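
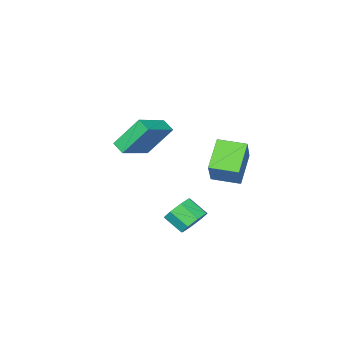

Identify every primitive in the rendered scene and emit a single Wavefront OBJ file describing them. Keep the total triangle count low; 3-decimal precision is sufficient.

v -4.304 2.022 -0.708
v -3.442 2.881 0.699
v -3.167 2.79 -1.873
v -2.306 3.65 -0.466
v -3.414 0.91 -0.574
v -2.553 1.77 0.833
v -2.278 1.679 -1.739
v -1.416 2.538 -0.332
v -0.047 3.276 -3.13
v 0.343 2.913 -3.778
v 0.658 2.04 -3.099
v 0.267 2.404 -2.45
v 0.729 3.308 -3.449
v 1.044 2.435 -2.77
v 0.66 3.685 -2.933
v 0.974 2.812 -2.253
v 0.177 3.822 -2.532
v 0.491 2.949 -1.852
v -0.438 3.64 -2.481
v -0.123 2.767 -1.802
v -0.824 3.245 -2.81
v -0.509 2.372 -2.131
v -0.754 2.868 -3.327
v -0.44 1.995 -2.647
v -0.271 2.731 -3.728
v 0.043 1.858 -3.048
v -2.372 -4.008 -1.75
v -3.278 -3.162 -0.092
v -2.387 -3.299 -2.12
v -3.293 -2.453 -0.462
v -0.547 -3.567 -0.978
v -1.453 -2.721 0.68
v -0.562 -2.858 -1.348
v -1.468 -2.012 0.31
f 2 4 1
f 5 2 1
f 1 4 3
f 3 5 1
f 2 8 4
f 6 2 5
f 6 8 2
f 4 8 3
f 7 5 3
f 3 8 7
f 7 6 5
f 8 6 7
f 10 9 13
f 10 13 11
f 11 13 14
f 11 14 12
f 13 9 15
f 13 15 14
f 14 15 16
f 14 16 12
f 15 9 17
f 15 17 16
f 16 17 18
f 16 18 12
f 17 9 19
f 17 19 18
f 18 19 20
f 18 20 12
f 19 9 21
f 19 21 20
f 20 21 22
f 20 22 12
f 21 9 23
f 21 23 22
f 22 23 24
f 22 24 12
f 23 9 25
f 23 25 24
f 24 25 26
f 24 26 12
f 25 9 10
f 25 10 26
f 26 10 11
f 26 11 12
f 28 30 27
f 31 28 27
f 27 30 29
f 29 31 27
f 28 34 30
f 32 28 31
f 32 34 28
f 30 34 29
f 33 31 29
f 29 34 33
f 33 32 31
f 34 32 33



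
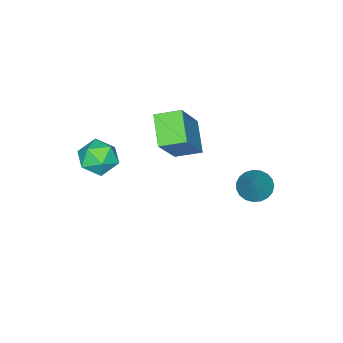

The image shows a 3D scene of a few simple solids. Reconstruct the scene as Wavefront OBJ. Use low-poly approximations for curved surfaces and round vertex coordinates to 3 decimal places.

v 0.761 -3.223 0.681
v 1.206 -2.707 0.549
v 1.614 -3.953 0.711
v 2.059 -3.437 0.579
v 1.732 -3.465 1.19
v 1.205 -3.014 1.172
v 1.615 -3.646 0.088
v 1.088 -3.195 0.07
v 1.734 -2.969 0.182
v 1.807 -2.857 0.863
v 1.013 -3.803 0.397
v 1.086 -3.691 1.078
v -2.492 -0.347 -2.086
v -2.001 -0.347 -2.414
v -1.708 0.067 -0.914
v -2.081 -0.117 -2.442
v -2.232 0.073 -2.408
v -2.428 0.191 -2.319
v -2.635 0.216 -2.19
v -2.817 0.144 -2.042
v -2.943 -0.014 -1.903
v -2.991 -0.229 -1.795
v -2.953 -0.464 -1.737
v -2.835 -0.679 -1.74
v -2.658 -0.837 -1.803
v -2.452 -0.91 -1.914
v -2.253 -0.886 -2.056
v -2.095 -0.768 -2.203
v -2.006 -0.578 -2.329
v -1.732 -1.805 -0.653
v -2.421 -2.511 -0.005
v -0.548 -1.527 0.91
v -1.237 -2.232 1.558
v -1.243 -2.508 -0.898
v -1.932 -3.213 -0.25
v -0.059 -2.229 0.665
v -0.748 -2.935 1.313
f 1 12 6
f 1 6 2
f 1 2 8
f 1 8 11
f 1 11 12
f 2 6 10
f 6 12 5
f 12 11 3
f 11 8 7
f 8 2 9
f 4 10 5
f 4 5 3
f 4 3 7
f 4 7 9
f 4 9 10
f 5 10 6
f 3 5 12
f 7 3 11
f 9 7 8
f 10 9 2
f 14 13 16
f 14 16 15
f 16 13 17
f 16 17 15
f 17 13 18
f 17 18 15
f 18 13 19
f 18 19 15
f 19 13 20
f 19 20 15
f 20 13 21
f 20 21 15
f 21 13 22
f 21 22 15
f 22 13 23
f 22 23 15
f 23 13 24
f 23 24 15
f 24 13 25
f 24 25 15
f 25 13 26
f 25 26 15
f 26 13 27
f 26 27 15
f 27 13 28
f 27 28 15
f 28 13 29
f 28 29 15
f 29 13 14
f 29 14 15
f 31 33 30
f 34 31 30
f 30 33 32
f 32 34 30
f 31 37 33
f 35 31 34
f 35 37 31
f 33 37 32
f 36 34 32
f 32 37 36
f 36 35 34
f 37 35 36



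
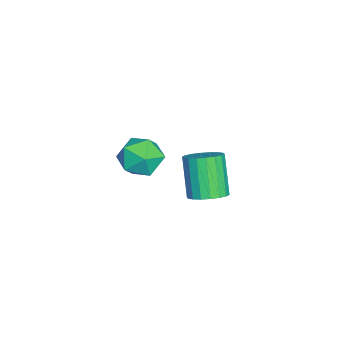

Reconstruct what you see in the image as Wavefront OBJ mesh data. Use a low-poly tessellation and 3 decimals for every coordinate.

v 0.033 1.022 -2.09
v 0.586 1.564 -1.651
v -0.461 1.22 0.09
v -1.013 0.678 -0.35
v 0.3 1.81 -1.774
v -0.746 1.466 -0.033
v -0.038 1.899 -1.96
v -1.084 1.556 -0.219
v -0.362 1.815 -2.171
v -1.408 1.472 -0.431
v -0.608 1.574 -2.367
v -1.654 1.23 -0.626
v -0.727 1.223 -2.507
v -1.773 0.88 -0.767
v -0.695 0.833 -2.566
v -1.742 0.489 -0.825
v -0.519 0.48 -2.53
v -1.566 0.136 -0.789
v -0.234 0.234 -2.407
v -1.28 -0.11 -0.666
v 0.104 0.144 -2.221
v -0.942 -0.199 -0.48
v 0.428 0.228 -2.009
v -0.618 -0.115 -0.269
v 0.674 0.47 -1.814
v -0.372 0.126 -0.073
v 0.793 0.82 -1.673
v -0.253 0.477 0.067
v 0.762 1.211 -1.615
v -0.285 0.867 0.126
v 3.697 -0.227 3.426
v 4.329 -0.721 2.763
v 2.911 -1.679 3.757
v 3.543 -2.173 3.094
v 3.918 -1.799 3.99
v 4.404 -0.901 3.785
v 2.836 -1.499 2.735
v 3.322 -0.601 2.53
v 3.797 -1.507 2.335
v 4.466 -1.692 3.111
v 2.774 -0.708 3.409
v 3.443 -0.893 4.185
f 2 1 5
f 2 5 3
f 3 5 6
f 3 6 4
f 5 1 7
f 5 7 6
f 6 7 8
f 6 8 4
f 7 1 9
f 7 9 8
f 8 9 10
f 8 10 4
f 9 1 11
f 9 11 10
f 10 11 12
f 10 12 4
f 11 1 13
f 11 13 12
f 12 13 14
f 12 14 4
f 13 1 15
f 13 15 14
f 14 15 16
f 14 16 4
f 15 1 17
f 15 17 16
f 16 17 18
f 16 18 4
f 17 1 19
f 17 19 18
f 18 19 20
f 18 20 4
f 19 1 21
f 19 21 20
f 20 21 22
f 20 22 4
f 21 1 23
f 21 23 22
f 22 23 24
f 22 24 4
f 23 1 25
f 23 25 24
f 24 25 26
f 24 26 4
f 25 1 27
f 25 27 26
f 26 27 28
f 26 28 4
f 27 1 29
f 27 29 28
f 28 29 30
f 28 30 4
f 29 1 2
f 29 2 30
f 30 2 3
f 30 3 4
f 31 42 36
f 31 36 32
f 31 32 38
f 31 38 41
f 31 41 42
f 32 36 40
f 36 42 35
f 42 41 33
f 41 38 37
f 38 32 39
f 34 40 35
f 34 35 33
f 34 33 37
f 34 37 39
f 34 39 40
f 35 40 36
f 33 35 42
f 37 33 41
f 39 37 38
f 40 39 32



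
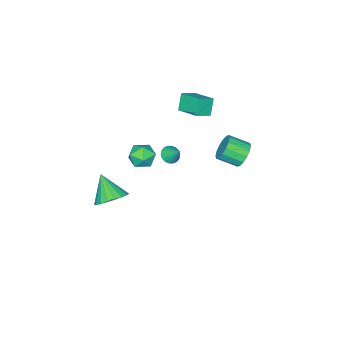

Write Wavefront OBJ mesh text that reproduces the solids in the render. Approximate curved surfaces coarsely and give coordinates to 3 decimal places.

v -0.141 0.003 1.794
v 0.574 0.423 1.746
v 0.446 -0.903 2.594
v 1.161 -0.483 2.546
v 0.515 -0.159 2.956
v 0.153 0.402 2.461
v 0.867 -0.882 1.879
v 0.505 -0.321 1.384
v 1.197 -0.124 1.798
v 0.98 0.323 2.464
v 0.04 -0.803 1.876
v -0.177 -0.356 2.542
v 3.014 -0.062 0.4
v 3.707 0.322 0.943
v 2.686 -1.138 1.58
v 3.388 0.537 1.05
v 3.005 0.648 1.045
v 2.624 0.637 0.929
v 2.309 0.505 0.721
v 2.117 0.275 0.457
v 2.08 -0.014 0.184
v 2.205 -0.311 -0.052
v 2.469 -0.565 -0.21
v 2.828 -0.732 -0.262
v 3.219 -0.783 -0.2
v 3.574 -0.71 -0.034
v 3.833 -0.524 0.207
v 3.95 -0.259 0.481
v 3.906 0.04 0.742
v -4.75 -1.229 3.317
v -3.882 -1.447 3.739
v -4.617 0.193 3.777
v -3.748 -0.026 4.199
v -4.232 -0.974 2.381
v -3.363 -1.193 2.803
v -4.098 0.447 2.841
v -3.23 0.229 3.263
v -2.754 -1.216 -0.671
v -2.341 -0.947 -0.976
v -2.646 -0.424 0.171
v -2.557 -0.831 -1.058
v -2.812 -0.791 -1.062
v -3.055 -0.836 -0.989
v -3.239 -0.955 -0.853
v -3.327 -1.126 -0.681
v -3.302 -1.315 -0.507
v -3.168 -1.484 -0.365
v -2.952 -1.6 -0.284
v -2.697 -1.64 -0.279
v -2.453 -1.595 -0.352
v -2.269 -1.476 -0.488
v -2.181 -1.305 -0.661
v -2.207 -1.116 -0.835
v -2.945 3.731 2.336
v -2.378 3.797 1.79
v -1.747 2.894 2.339
v -2.315 2.829 2.884
v -2.268 4.054 2.089
v -1.637 3.152 2.637
v -2.34 4.225 2.453
v -1.709 3.323 3.001
v -2.575 4.264 2.786
v -1.944 3.362 3.334
v -2.908 4.16 2.998
v -2.277 3.257 3.547
v -3.252 3.941 3.033
v -2.621 3.038 3.582
v -3.513 3.666 2.881
v -2.882 2.763 3.43
v -3.623 3.408 2.583
v -2.992 2.506 3.131
v -3.551 3.237 2.219
v -2.92 2.335 2.767
v -3.316 3.198 1.886
v -2.685 2.296 2.434
v -2.983 3.303 1.673
v -2.352 2.4 2.222
v -2.639 3.522 1.638
v -2.008 2.619 2.187
f 1 12 6
f 1 6 2
f 1 2 8
f 1 8 11
f 1 11 12
f 2 6 10
f 6 12 5
f 12 11 3
f 11 8 7
f 8 2 9
f 4 10 5
f 4 5 3
f 4 3 7
f 4 7 9
f 4 9 10
f 5 10 6
f 3 5 12
f 7 3 11
f 9 7 8
f 10 9 2
f 14 13 16
f 14 16 15
f 16 13 17
f 16 17 15
f 17 13 18
f 17 18 15
f 18 13 19
f 18 19 15
f 19 13 20
f 19 20 15
f 20 13 21
f 20 21 15
f 21 13 22
f 21 22 15
f 22 13 23
f 22 23 15
f 23 13 24
f 23 24 15
f 24 13 25
f 24 25 15
f 25 13 26
f 25 26 15
f 26 13 27
f 26 27 15
f 27 13 28
f 27 28 15
f 28 13 29
f 28 29 15
f 29 13 14
f 29 14 15
f 31 33 30
f 34 31 30
f 30 33 32
f 32 34 30
f 31 37 33
f 35 31 34
f 35 37 31
f 33 37 32
f 36 34 32
f 32 37 36
f 36 35 34
f 37 35 36
f 39 38 41
f 39 41 40
f 41 38 42
f 41 42 40
f 42 38 43
f 42 43 40
f 43 38 44
f 43 44 40
f 44 38 45
f 44 45 40
f 45 38 46
f 45 46 40
f 46 38 47
f 46 47 40
f 47 38 48
f 47 48 40
f 48 38 49
f 48 49 40
f 49 38 50
f 49 50 40
f 50 38 51
f 50 51 40
f 51 38 52
f 51 52 40
f 52 38 53
f 52 53 40
f 53 38 39
f 53 39 40
f 55 54 58
f 55 58 56
f 56 58 59
f 56 59 57
f 58 54 60
f 58 60 59
f 59 60 61
f 59 61 57
f 60 54 62
f 60 62 61
f 61 62 63
f 61 63 57
f 62 54 64
f 62 64 63
f 63 64 65
f 63 65 57
f 64 54 66
f 64 66 65
f 65 66 67
f 65 67 57
f 66 54 68
f 66 68 67
f 67 68 69
f 67 69 57
f 68 54 70
f 68 70 69
f 69 70 71
f 69 71 57
f 70 54 72
f 70 72 71
f 71 72 73
f 71 73 57
f 72 54 74
f 72 74 73
f 73 74 75
f 73 75 57
f 74 54 76
f 74 76 75
f 75 76 77
f 75 77 57
f 76 54 78
f 76 78 77
f 77 78 79
f 77 79 57
f 78 54 55
f 78 55 79
f 79 55 56
f 79 56 57



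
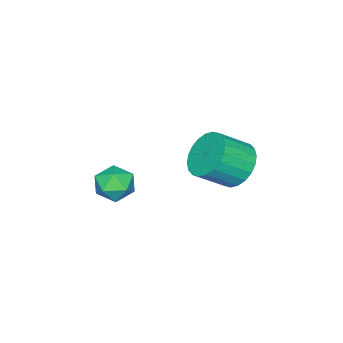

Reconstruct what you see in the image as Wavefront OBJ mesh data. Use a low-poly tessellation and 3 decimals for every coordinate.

v -4.458 4.306 2.799
v -4.038 3.832 1.95
v -3.042 3.099 2.851
v -3.462 3.574 3.701
v -3.807 4.174 1.973
v -2.811 3.442 2.874
v -3.676 4.537 2.122
v -2.68 3.805 3.024
v -3.663 4.864 2.375
v -2.667 4.132 3.276
v -3.772 5.107 2.691
v -2.776 4.375 3.593
v -3.985 5.227 3.025
v -2.989 4.495 3.926
v -4.27 5.208 3.324
v -3.274 4.476 4.225
v -4.584 5.051 3.543
v -3.587 4.319 4.444
v -4.878 4.781 3.649
v -3.882 4.048 4.55
v -5.109 4.438 3.626
v -4.113 3.706 4.527
v -5.24 4.075 3.476
v -4.244 3.343 4.378
v -5.253 3.748 3.224
v -4.257 3.016 4.125
v -5.144 3.505 2.907
v -4.148 2.773 3.809
v -4.931 3.385 2.574
v -3.935 2.653 3.475
v -4.646 3.404 2.275
v -3.65 2.672 3.176
v -4.333 3.561 2.056
v -3.336 2.829 2.957
v -3.33 0.416 0.309
v -2.643 0.562 0.878
v -3.237 -1.022 0.562
v -2.55 -0.876 1.131
v -3.384 -0.607 1.352
v -3.442 0.281 1.196
v -2.438 -0.741 0.244
v -2.496 0.147 0.088
v -2.092 -0.154 0.838
v -2.676 -0.071 1.523
v -3.204 -0.389 -0.083
v -3.788 -0.306 0.602
f 2 1 5
f 2 5 3
f 3 5 6
f 3 6 4
f 5 1 7
f 5 7 6
f 6 7 8
f 6 8 4
f 7 1 9
f 7 9 8
f 8 9 10
f 8 10 4
f 9 1 11
f 9 11 10
f 10 11 12
f 10 12 4
f 11 1 13
f 11 13 12
f 12 13 14
f 12 14 4
f 13 1 15
f 13 15 14
f 14 15 16
f 14 16 4
f 15 1 17
f 15 17 16
f 16 17 18
f 16 18 4
f 17 1 19
f 17 19 18
f 18 19 20
f 18 20 4
f 19 1 21
f 19 21 20
f 20 21 22
f 20 22 4
f 21 1 23
f 21 23 22
f 22 23 24
f 22 24 4
f 23 1 25
f 23 25 24
f 24 25 26
f 24 26 4
f 25 1 27
f 25 27 26
f 26 27 28
f 26 28 4
f 27 1 29
f 27 29 28
f 28 29 30
f 28 30 4
f 29 1 31
f 29 31 30
f 30 31 32
f 30 32 4
f 31 1 33
f 31 33 32
f 32 33 34
f 32 34 4
f 33 1 2
f 33 2 34
f 34 2 3
f 34 3 4
f 35 46 40
f 35 40 36
f 35 36 42
f 35 42 45
f 35 45 46
f 36 40 44
f 40 46 39
f 46 45 37
f 45 42 41
f 42 36 43
f 38 44 39
f 38 39 37
f 38 37 41
f 38 41 43
f 38 43 44
f 39 44 40
f 37 39 46
f 41 37 45
f 43 41 42
f 44 43 36



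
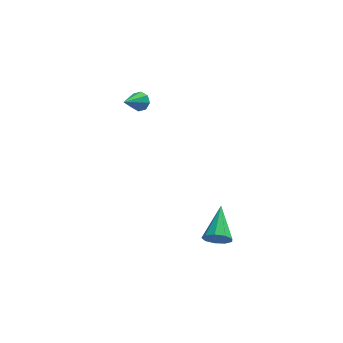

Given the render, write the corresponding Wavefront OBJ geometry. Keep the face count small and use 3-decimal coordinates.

v -0.586 4.084 0.623
v -0.287 3.58 0.366
v -1.514 3.056 1.557
v -0.063 3.745 0.769
v -0.146 4.108 1.087
v -0.486 4.457 1.133
v -0.885 4.588 0.881
v -1.109 4.423 0.477
v -1.026 4.06 0.159
v -0.686 3.711 0.113
v 2.834 -3.93 -3.934
v 3.273 -3.709 -4.591
v 3.226 -2.01 -3.026
v 2.735 -3.566 -4.662
v 2.244 -3.593 -4.392
v 2.029 -3.778 -3.908
v 2.191 -4.035 -3.436
v 2.654 -4.242 -3.197
v 3.202 -4.303 -3.303
v 3.577 -4.19 -3.704
v 3.605 -3.955 -4.213
f 2 1 4
f 2 4 3
f 4 1 5
f 4 5 3
f 5 1 6
f 5 6 3
f 6 1 7
f 6 7 3
f 7 1 8
f 7 8 3
f 8 1 9
f 8 9 3
f 9 1 10
f 9 10 3
f 10 1 2
f 10 2 3
f 12 11 14
f 12 14 13
f 14 11 15
f 14 15 13
f 15 11 16
f 15 16 13
f 16 11 17
f 16 17 13
f 17 11 18
f 17 18 13
f 18 11 19
f 18 19 13
f 19 11 20
f 19 20 13
f 20 11 21
f 20 21 13
f 21 11 12
f 21 12 13



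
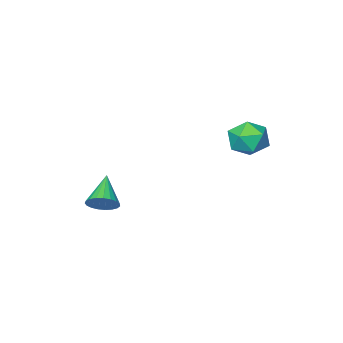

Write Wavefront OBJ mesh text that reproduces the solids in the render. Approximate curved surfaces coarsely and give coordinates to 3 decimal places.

v -2.342 0.74 2.513
v -1.95 0.294 3.316
v -3.47 -0.414 2.424
v -3.078 -0.86 3.227
v -3.542 0.019 3.321
v -2.845 0.733 3.376
v -2.575 -0.853 2.364
v -1.878 -0.139 2.419
v -2.093 -0.69 3.224
v -2.691 -0.151 3.815
v -2.729 0.031 1.925
v -3.327 0.57 2.516
v 2.789 -2.763 -0.536
v 3.42 -3.048 -0.275
v 1.911 -3.777 0.476
v 3.371 -2.814 -0.082
v 3.222 -2.57 0.033
v 2.997 -2.36 0.049
v 2.737 -2.22 -0.036
v 2.486 -2.173 -0.207
v 2.287 -2.228 -0.435
v 2.174 -2.376 -0.68
v 2.168 -2.591 -0.901
v 2.27 -2.835 -1.058
v 2.461 -3.067 -1.125
v 2.708 -3.246 -1.09
v 2.97 -3.342 -0.959
v 3.2 -3.337 -0.755
v 3.359 -3.233 -0.513
f 1 12 6
f 1 6 2
f 1 2 8
f 1 8 11
f 1 11 12
f 2 6 10
f 6 12 5
f 12 11 3
f 11 8 7
f 8 2 9
f 4 10 5
f 4 5 3
f 4 3 7
f 4 7 9
f 4 9 10
f 5 10 6
f 3 5 12
f 7 3 11
f 9 7 8
f 10 9 2
f 14 13 16
f 14 16 15
f 16 13 17
f 16 17 15
f 17 13 18
f 17 18 15
f 18 13 19
f 18 19 15
f 19 13 20
f 19 20 15
f 20 13 21
f 20 21 15
f 21 13 22
f 21 22 15
f 22 13 23
f 22 23 15
f 23 13 24
f 23 24 15
f 24 13 25
f 24 25 15
f 25 13 26
f 25 26 15
f 26 13 27
f 26 27 15
f 27 13 28
f 27 28 15
f 28 13 29
f 28 29 15
f 29 13 14
f 29 14 15



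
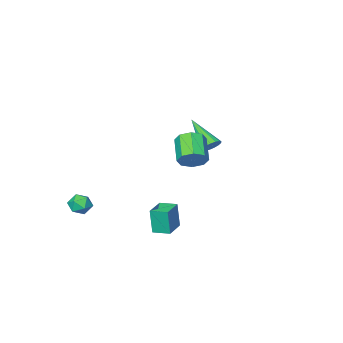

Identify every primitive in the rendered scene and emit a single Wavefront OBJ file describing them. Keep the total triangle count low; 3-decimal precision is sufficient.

v 3.186 -2.157 -2.974
v 3.508 -2.617 -2.583
v 2.572 -2.963 -3.417
v 2.894 -3.423 -3.026
v 2.471 -2.968 -2.741
v 2.85 -2.47 -2.467
v 3.23 -3.11 -3.533
v 3.609 -2.612 -3.259
v 3.535 -3.206 -2.929
v 3.066 -3.118 -2.439
v 3.014 -2.462 -3.561
v 2.545 -2.374 -3.071
v -3.9 -1.432 -0.372
v -3.614 -1.1 0.024
v -3.82 -3.028 0.912
v -3.887 -1.062 0.088
v -4.162 -1.109 0.047
v -4.378 -1.229 -0.09
v -4.484 -1.397 -0.291
v -4.456 -1.572 -0.511
v -4.301 -1.715 -0.699
v -4.054 -1.793 -0.812
v -3.772 -1.788 -0.824
v -3.519 -1.702 -0.732
v -3.354 -1.554 -0.558
v -3.314 -1.377 -0.341
v -3.408 -1.214 -0.131
v -0.065 1.287 -3.617
v -0.027 1.126 -2.207
v 0.947 1.931 -3.571
v 0.984 1.77 -2.161
v 0.436 0.51 -3.719
v 0.473 0.349 -2.309
v 1.447 1.154 -3.673
v 1.485 0.993 -2.263
v 0.965 3.788 2.191
v 1.61 3.407 2.185
v 0.981 2.33 2.963
v 0.335 2.712 2.969
v 1.567 3.758 2.637
v 0.938 2.682 3.415
v 1.171 4.127 2.827
v 0.542 3.051 3.605
v 0.654 4.298 2.645
v 0.025 3.221 3.423
v 0.319 4.17 2.197
v -0.31 3.093 2.975
v 0.362 3.818 1.745
v -0.267 2.742 2.523
v 0.758 3.449 1.555
v 0.129 2.373 2.333
v 1.275 3.279 1.737
v 0.646 2.202 2.515
f 1 12 6
f 1 6 2
f 1 2 8
f 1 8 11
f 1 11 12
f 2 6 10
f 6 12 5
f 12 11 3
f 11 8 7
f 8 2 9
f 4 10 5
f 4 5 3
f 4 3 7
f 4 7 9
f 4 9 10
f 5 10 6
f 3 5 12
f 7 3 11
f 9 7 8
f 10 9 2
f 14 13 16
f 14 16 15
f 16 13 17
f 16 17 15
f 17 13 18
f 17 18 15
f 18 13 19
f 18 19 15
f 19 13 20
f 19 20 15
f 20 13 21
f 20 21 15
f 21 13 22
f 21 22 15
f 22 13 23
f 22 23 15
f 23 13 24
f 23 24 15
f 24 13 25
f 24 25 15
f 25 13 26
f 25 26 15
f 26 13 27
f 26 27 15
f 27 13 14
f 27 14 15
f 29 31 28
f 32 29 28
f 28 31 30
f 30 32 28
f 29 35 31
f 33 29 32
f 33 35 29
f 31 35 30
f 34 32 30
f 30 35 34
f 34 33 32
f 35 33 34
f 37 36 40
f 37 40 38
f 38 40 41
f 38 41 39
f 40 36 42
f 40 42 41
f 41 42 43
f 41 43 39
f 42 36 44
f 42 44 43
f 43 44 45
f 43 45 39
f 44 36 46
f 44 46 45
f 45 46 47
f 45 47 39
f 46 36 48
f 46 48 47
f 47 48 49
f 47 49 39
f 48 36 50
f 48 50 49
f 49 50 51
f 49 51 39
f 50 36 52
f 50 52 51
f 51 52 53
f 51 53 39
f 52 36 37
f 52 37 53
f 53 37 38
f 53 38 39



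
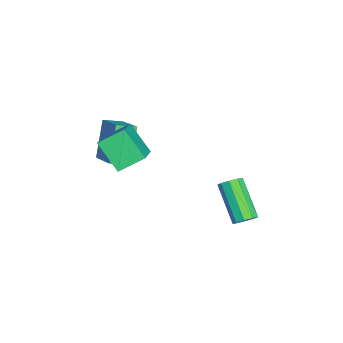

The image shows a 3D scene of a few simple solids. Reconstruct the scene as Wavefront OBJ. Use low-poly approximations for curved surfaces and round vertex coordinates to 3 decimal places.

v 3.126 -2.525 4.03
v 2.775 -1.41 4.684
v 1.379 -2.459 2.98
v 1.027 -1.344 3.634
v 3.873 -1.596 2.846
v 3.521 -0.481 3.5
v 2.125 -1.53 1.796
v 1.774 -0.415 2.45
v 1.713 3.692 -2.086
v 2.139 3.646 -1.68
v 0.713 2.903 -0.268
v 0.287 2.948 -0.674
v 1.968 4.011 -1.66
v 0.542 3.268 -0.249
v 1.677 4.227 -1.84
v 0.251 3.483 -0.428
v 1.404 4.192 -2.135
v -0.022 3.448 -0.723
v 1.275 3.923 -2.407
v -0.151 3.179 -0.995
v 1.351 3.546 -2.528
v -0.075 2.802 -1.116
v 1.596 3.237 -2.443
v 0.17 2.493 -1.031
v 1.896 3.141 -2.191
v 0.47 2.397 -0.779
v 2.111 3.303 -1.889
v 0.685 2.559 -0.477
v -1.245 -1.871 1.89
v -0.992 -2.756 2.165
v 0.344 -1.11 2.879
v 0.596 -1.994 3.154
v -0.116 -2.066 0.226
v 0.136 -2.95 0.501
v 1.472 -1.304 1.215
v 1.725 -2.189 1.49
f 2 4 1
f 5 2 1
f 1 4 3
f 3 5 1
f 2 8 4
f 6 2 5
f 6 8 2
f 4 8 3
f 7 5 3
f 3 8 7
f 7 6 5
f 8 6 7
f 10 9 13
f 10 13 11
f 11 13 14
f 11 14 12
f 13 9 15
f 13 15 14
f 14 15 16
f 14 16 12
f 15 9 17
f 15 17 16
f 16 17 18
f 16 18 12
f 17 9 19
f 17 19 18
f 18 19 20
f 18 20 12
f 19 9 21
f 19 21 20
f 20 21 22
f 20 22 12
f 21 9 23
f 21 23 22
f 22 23 24
f 22 24 12
f 23 9 25
f 23 25 24
f 24 25 26
f 24 26 12
f 25 9 27
f 25 27 26
f 26 27 28
f 26 28 12
f 27 9 10
f 27 10 28
f 28 10 11
f 28 11 12
f 30 32 29
f 33 30 29
f 29 32 31
f 31 33 29
f 30 36 32
f 34 30 33
f 34 36 30
f 32 36 31
f 35 33 31
f 31 36 35
f 35 34 33
f 36 34 35



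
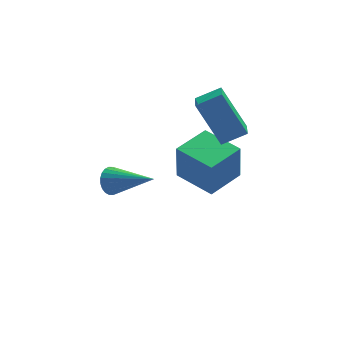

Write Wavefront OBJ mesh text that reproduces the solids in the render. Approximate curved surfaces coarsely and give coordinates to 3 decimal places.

v -3.817 -2.584 0.785
v -3.481 -2.595 0.253
v -2.383 -3.716 1.715
v -3.392 -2.393 0.361
v -3.368 -2.221 0.534
v -3.412 -2.103 0.746
v -3.518 -2.059 0.963
v -3.67 -2.095 1.153
v -3.844 -2.205 1.287
v -4.014 -2.373 1.345
v -4.154 -2.573 1.318
v -4.242 -2.775 1.209
v -4.266 -2.948 1.036
v -4.222 -3.065 0.824
v -4.116 -3.109 0.607
v -3.965 -3.074 0.417
v -3.791 -2.963 0.283
v -3.621 -2.795 0.225
v 1.001 0.545 -0.592
v 0.121 1.447 1.212
v 1.174 1.53 -1
v 0.294 2.432 0.804
v 2.066 0.568 -0.084
v 1.186 1.47 1.72
v 2.239 1.553 -0.492
v 1.359 2.455 1.312
v -0.654 1.235 -2.932
v -0.69 1.175 -1.163
v 0.72 2.268 -2.868
v 0.684 2.207 -1.1
v 0.476 -0.267 -2.96
v 0.44 -0.328 -1.192
v 1.85 0.765 -2.897
v 1.814 0.705 -1.128
f 2 1 4
f 2 4 3
f 4 1 5
f 4 5 3
f 5 1 6
f 5 6 3
f 6 1 7
f 6 7 3
f 7 1 8
f 7 8 3
f 8 1 9
f 8 9 3
f 9 1 10
f 9 10 3
f 10 1 11
f 10 11 3
f 11 1 12
f 11 12 3
f 12 1 13
f 12 13 3
f 13 1 14
f 13 14 3
f 14 1 15
f 14 15 3
f 15 1 16
f 15 16 3
f 16 1 17
f 16 17 3
f 17 1 18
f 17 18 3
f 18 1 2
f 18 2 3
f 20 22 19
f 23 20 19
f 19 22 21
f 21 23 19
f 20 26 22
f 24 20 23
f 24 26 20
f 22 26 21
f 25 23 21
f 21 26 25
f 25 24 23
f 26 24 25
f 28 30 27
f 31 28 27
f 27 30 29
f 29 31 27
f 28 34 30
f 32 28 31
f 32 34 28
f 30 34 29
f 33 31 29
f 29 34 33
f 33 32 31
f 34 32 33



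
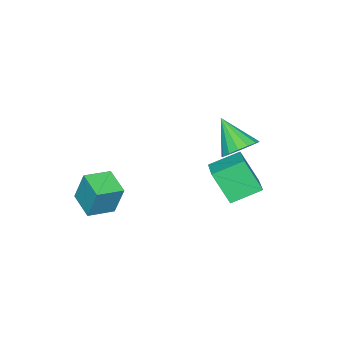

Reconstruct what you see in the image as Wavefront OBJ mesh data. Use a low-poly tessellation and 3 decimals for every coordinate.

v -1.087 4.264 2.602
v -0.087 3.873 2.483
v -1.493 2.756 4.138
v -0.043 4.265 2.879
v -0.278 4.656 3.202
v -0.73 4.942 3.363
v -1.278 5.047 3.321
v -1.774 4.942 3.087
v -2.086 4.655 2.722
v -2.131 4.264 2.326
v -1.895 3.872 2.003
v -1.443 3.586 1.842
v -0.896 3.481 1.884
v -0.399 3.586 2.118
v -2.748 2.332 -2.698
v -2.619 1.211 -0.821
v -4.054 3.475 -1.925
v -3.925 2.354 -0.049
v -1.315 3.546 -2.071
v -1.186 2.425 -0.195
v -2.621 4.689 -1.299
v -2.492 3.568 0.578
v 2.423 -2 -1.325
v 2.388 -1.379 0.544
v 3.137 -0.584 -1.782
v 3.102 0.037 0.087
v 3.838 -2.637 -1.087
v 3.803 -2.016 0.782
v 4.552 -1.221 -1.544
v 4.517 -0.6 0.325
f 2 1 4
f 2 4 3
f 4 1 5
f 4 5 3
f 5 1 6
f 5 6 3
f 6 1 7
f 6 7 3
f 7 1 8
f 7 8 3
f 8 1 9
f 8 9 3
f 9 1 10
f 9 10 3
f 10 1 11
f 10 11 3
f 11 1 12
f 11 12 3
f 12 1 13
f 12 13 3
f 13 1 14
f 13 14 3
f 14 1 2
f 14 2 3
f 16 18 15
f 19 16 15
f 15 18 17
f 17 19 15
f 16 22 18
f 20 16 19
f 20 22 16
f 18 22 17
f 21 19 17
f 17 22 21
f 21 20 19
f 22 20 21
f 24 26 23
f 27 24 23
f 23 26 25
f 25 27 23
f 24 30 26
f 28 24 27
f 28 30 24
f 26 30 25
f 29 27 25
f 25 30 29
f 29 28 27
f 30 28 29



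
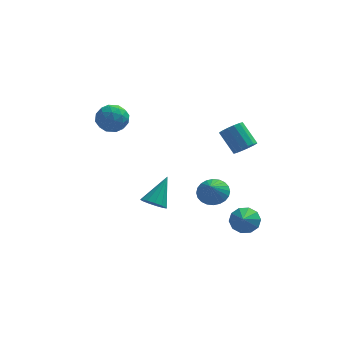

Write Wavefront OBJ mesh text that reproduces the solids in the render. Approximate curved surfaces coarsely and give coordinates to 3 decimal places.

v 1.859 0.693 -1.771
v 2.536 0.104 -2.084
v 1.681 -0.013 -0.829
v 2.733 0.336 -1.873
v 2.798 0.622 -1.646
v 2.72 0.919 -1.439
v 2.511 1.181 -1.282
v 2.202 1.369 -1.199
v 1.841 1.454 -1.203
v 1.483 1.424 -1.294
v 1.182 1.281 -1.458
v 0.985 1.05 -1.669
v 0.92 0.764 -1.895
v 0.998 0.467 -2.103
v 1.207 0.204 -2.26
v 1.516 0.016 -2.343
v 1.877 -0.069 -2.338
v 2.235 -0.038 -2.247
v -4.501 4.558 2.201
v -3.542 4.593 1.796
v -4.198 3.007 2.784
v -3.239 3.042 2.379
v -3.485 3.648 3.189
v -3.672 4.607 2.829
v -4.068 2.993 1.751
v -4.255 3.952 1.391
v -3.275 3.626 1.518
v -2.914 4.031 2.407
v -4.826 3.569 2.173
v -4.465 3.974 3.062
v -4.048 4.712 1.947
v -3.692 2.888 2.633
v -3.836 3.244 3.109
v -3.273 3.265 2.871
v -4.125 4.719 2.554
v -3.561 4.74 2.317
v -3.528 4.185 3.135
v -4.179 2.86 2.263
v -3.615 2.881 2.026
v -4.467 4.335 1.709
v -3.904 4.356 1.471
v -4.212 3.415 1.445
v -3.327 4.164 1.546
v -3.149 3.253 1.889
v -3.636 3.224 1.52
v -3.746 3.787 1.308
v -3.116 4.402 2.069
v -2.938 3.49 2.411
v -3.082 3.846 2.888
v -3.192 4.41 2.676
v -2.958 3.834 1.905
v -4.802 4.11 2.169
v -4.624 3.198 2.511
v -4.548 3.19 1.904
v -4.658 3.754 1.692
v -4.591 4.347 2.691
v -4.413 3.436 3.034
v -3.994 3.813 3.272
v -4.104 4.376 3.06
v -4.782 3.766 2.675
v -1.393 -1.478 -1.316
v -0.887 -1.172 -1.84
v -0.667 -0.262 0.096
v -1.256 -0.925 -1.863
v -1.669 -0.853 -1.712
v -1.994 -0.98 -1.436
v -2.128 -1.265 -1.121
v -2.029 -1.618 -0.869
v -1.728 -1.926 -0.758
v -1.32 -2.092 -0.824
v -0.936 -2.064 -1.047
v -0.696 -1.849 -1.355
v -0.678 -1.517 -1.65
v 3.618 1.168 1.543
v 4.072 0.881 2.095
v 3.276 1.765 3.209
v 2.822 2.052 2.657
v 4.259 1.209 1.968
v 3.463 2.093 3.082
v 4.274 1.526 1.727
v 3.478 2.411 2.841
v 4.113 1.747 1.437
v 3.318 2.632 2.551
v 3.82 1.813 1.175
v 3.025 2.698 2.289
v 3.473 1.706 1.012
v 2.677 2.591 2.126
v 3.164 1.455 0.991
v 2.368 2.339 2.105
v 2.977 1.127 1.118
v 2.181 2.011 2.232
v 2.962 0.809 1.359
v 2.166 1.694 2.473
v 3.122 0.588 1.649
v 2.327 1.473 2.763
v 3.415 0.522 1.911
v 2.62 1.407 3.025
v 3.763 0.629 2.074
v 2.967 1.514 3.188
v 3.561 -2.761 -1.7
v 3.879 -3.286 -2.316
v 3.419 -3.879 -0.82
v 4.291 -3.107 -2.022
v 4.425 -2.796 -1.604
v 4.229 -2.471 -1.223
v 3.778 -2.257 -1.024
v 3.244 -2.236 -1.083
v 2.831 -2.414 -1.377
v 2.697 -2.726 -1.795
v 2.893 -3.05 -2.176
v 3.345 -3.264 -2.375
f 2 1 4
f 2 4 3
f 4 1 5
f 4 5 3
f 5 1 6
f 5 6 3
f 6 1 7
f 6 7 3
f 7 1 8
f 7 8 3
f 8 1 9
f 8 9 3
f 9 1 10
f 9 10 3
f 10 1 11
f 10 11 3
f 11 1 12
f 11 12 3
f 12 1 13
f 12 13 3
f 13 1 14
f 13 14 3
f 14 1 15
f 14 15 3
f 15 1 16
f 15 16 3
f 16 1 17
f 16 17 3
f 17 1 18
f 17 18 3
f 18 1 2
f 18 2 3
f 19 56 35
f 56 30 59
f 35 59 24
f 56 59 35
f 19 35 31
f 35 24 36
f 31 36 20
f 35 36 31
f 19 31 40
f 31 20 41
f 40 41 26
f 31 41 40
f 19 40 52
f 40 26 55
f 52 55 29
f 40 55 52
f 19 52 56
f 52 29 60
f 56 60 30
f 52 60 56
f 20 36 47
f 36 24 50
f 47 50 28
f 36 50 47
f 24 59 37
f 59 30 58
f 37 58 23
f 59 58 37
f 30 60 57
f 60 29 53
f 57 53 21
f 60 53 57
f 29 55 54
f 55 26 42
f 54 42 25
f 55 42 54
f 26 41 46
f 41 20 43
f 46 43 27
f 41 43 46
f 22 48 34
f 48 28 49
f 34 49 23
f 48 49 34
f 22 34 32
f 34 23 33
f 32 33 21
f 34 33 32
f 22 32 39
f 32 21 38
f 39 38 25
f 32 38 39
f 22 39 44
f 39 25 45
f 44 45 27
f 39 45 44
f 22 44 48
f 44 27 51
f 48 51 28
f 44 51 48
f 23 49 37
f 49 28 50
f 37 50 24
f 49 50 37
f 21 33 57
f 33 23 58
f 57 58 30
f 33 58 57
f 25 38 54
f 38 21 53
f 54 53 29
f 38 53 54
f 27 45 46
f 45 25 42
f 46 42 26
f 45 42 46
f 28 51 47
f 51 27 43
f 47 43 20
f 51 43 47
f 62 61 64
f 62 64 63
f 64 61 65
f 64 65 63
f 65 61 66
f 65 66 63
f 66 61 67
f 66 67 63
f 67 61 68
f 67 68 63
f 68 61 69
f 68 69 63
f 69 61 70
f 69 70 63
f 70 61 71
f 70 71 63
f 71 61 72
f 71 72 63
f 72 61 73
f 72 73 63
f 73 61 62
f 73 62 63
f 75 74 78
f 75 78 76
f 76 78 79
f 76 79 77
f 78 74 80
f 78 80 79
f 79 80 81
f 79 81 77
f 80 74 82
f 80 82 81
f 81 82 83
f 81 83 77
f 82 74 84
f 82 84 83
f 83 84 85
f 83 85 77
f 84 74 86
f 84 86 85
f 85 86 87
f 85 87 77
f 86 74 88
f 86 88 87
f 87 88 89
f 87 89 77
f 88 74 90
f 88 90 89
f 89 90 91
f 89 91 77
f 90 74 92
f 90 92 91
f 91 92 93
f 91 93 77
f 92 74 94
f 92 94 93
f 93 94 95
f 93 95 77
f 94 74 96
f 94 96 95
f 95 96 97
f 95 97 77
f 96 74 98
f 96 98 97
f 97 98 99
f 97 99 77
f 98 74 75
f 98 75 99
f 99 75 76
f 99 76 77
f 101 100 103
f 101 103 102
f 103 100 104
f 103 104 102
f 104 100 105
f 104 105 102
f 105 100 106
f 105 106 102
f 106 100 107
f 106 107 102
f 107 100 108
f 107 108 102
f 108 100 109
f 108 109 102
f 109 100 110
f 109 110 102
f 110 100 111
f 110 111 102
f 111 100 101
f 111 101 102



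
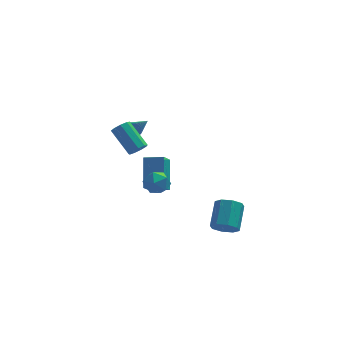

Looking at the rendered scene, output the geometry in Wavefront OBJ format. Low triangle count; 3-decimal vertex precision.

v -2.136 0.076 -0.368
v -1.647 0.194 -0.098
v -2.516 1.241 1.018
v -3.004 1.124 0.748
v -1.706 0.451 -0.385
v -2.575 1.498 0.731
v -1.966 0.533 -0.664
v -2.835 1.58 0.452
v -2.305 0.401 -0.805
v -3.174 1.448 0.311
v -2.565 0.117 -0.741
v -3.434 1.165 0.375
v -2.624 -0.185 -0.502
v -3.493 0.862 0.614
v -2.454 -0.366 -0.201
v -3.323 0.681 0.915
v -2.136 -0.339 0.022
v -3.004 0.708 1.138
v -1.817 -0.118 0.062
v -2.686 0.929 1.179
v -1.872 0.62 -3.683
v -1.811 1.931 -2.213
v -1.511 1.622 -4.591
v -1.451 2.933 -3.122
v -0.809 0.387 -3.518
v -0.749 1.698 -2.049
v -0.449 1.389 -4.427
v -0.388 2.7 -2.957
v -0.948 -2.404 -0.456
v -0.597 -2.833 -1.001
v -2.023 -3.027 -0.659
v -1.672 -3.456 -1.204
v -1.48 -3.545 -0.455
v -0.815 -3.16 -0.33
v -1.805 -2.7 -1.33
v -1.14 -2.315 -1.205
v -1.126 -3.016 -1.542
v -0.925 -3.538 -1.001
v -1.695 -2.322 -0.659
v -1.494 -2.844 -0.118
v -2.286 3.923 -1.326
v -1.847 3.874 -1.581
v -1.554 2.597 0.186
v -1.807 4.051 -1.445
v -1.862 4.203 -1.286
v -2 4.299 -1.134
v -2.196 4.321 -1.021
v -2.409 4.264 -0.968
v -2.598 4.139 -0.986
v -2.725 3.972 -1.071
v -2.765 3.794 -1.207
v -2.71 3.643 -1.367
v -2.571 3.546 -1.518
v -2.376 3.525 -1.632
v -2.163 3.582 -1.685
v -1.974 3.706 -1.667
v 2.026 -3.816 -3.76
v 2.761 -3.871 -3.945
v 3.09 -2.618 -3.004
v 2.354 -2.564 -2.82
v 2.466 -3.522 -4.305
v 2.795 -2.27 -3.365
v 1.913 -3.346 -4.347
v 2.242 -2.094 -3.406
v 1.426 -3.445 -4.045
v 1.755 -2.193 -3.104
v 1.29 -3.762 -3.576
v 1.619 -2.509 -2.635
v 1.585 -4.11 -3.215
v 1.914 -2.858 -2.275
v 2.138 -4.286 -3.174
v 2.467 -3.034 -2.233
v 2.625 -4.187 -3.476
v 2.954 -2.935 -2.535
f 2 1 5
f 2 5 3
f 3 5 6
f 3 6 4
f 5 1 7
f 5 7 6
f 6 7 8
f 6 8 4
f 7 1 9
f 7 9 8
f 8 9 10
f 8 10 4
f 9 1 11
f 9 11 10
f 10 11 12
f 10 12 4
f 11 1 13
f 11 13 12
f 12 13 14
f 12 14 4
f 13 1 15
f 13 15 14
f 14 15 16
f 14 16 4
f 15 1 17
f 15 17 16
f 16 17 18
f 16 18 4
f 17 1 19
f 17 19 18
f 18 19 20
f 18 20 4
f 19 1 2
f 19 2 20
f 20 2 3
f 20 3 4
f 22 24 21
f 25 22 21
f 21 24 23
f 23 25 21
f 22 28 24
f 26 22 25
f 26 28 22
f 24 28 23
f 27 25 23
f 23 28 27
f 27 26 25
f 28 26 27
f 29 40 34
f 29 34 30
f 29 30 36
f 29 36 39
f 29 39 40
f 30 34 38
f 34 40 33
f 40 39 31
f 39 36 35
f 36 30 37
f 32 38 33
f 32 33 31
f 32 31 35
f 32 35 37
f 32 37 38
f 33 38 34
f 31 33 40
f 35 31 39
f 37 35 36
f 38 37 30
f 42 41 44
f 42 44 43
f 44 41 45
f 44 45 43
f 45 41 46
f 45 46 43
f 46 41 47
f 46 47 43
f 47 41 48
f 47 48 43
f 48 41 49
f 48 49 43
f 49 41 50
f 49 50 43
f 50 41 51
f 50 51 43
f 51 41 52
f 51 52 43
f 52 41 53
f 52 53 43
f 53 41 54
f 53 54 43
f 54 41 55
f 54 55 43
f 55 41 56
f 55 56 43
f 56 41 42
f 56 42 43
f 58 57 61
f 58 61 59
f 59 61 62
f 59 62 60
f 61 57 63
f 61 63 62
f 62 63 64
f 62 64 60
f 63 57 65
f 63 65 64
f 64 65 66
f 64 66 60
f 65 57 67
f 65 67 66
f 66 67 68
f 66 68 60
f 67 57 69
f 67 69 68
f 68 69 70
f 68 70 60
f 69 57 71
f 69 71 70
f 70 71 72
f 70 72 60
f 71 57 73
f 71 73 72
f 72 73 74
f 72 74 60
f 73 57 58
f 73 58 74
f 74 58 59
f 74 59 60



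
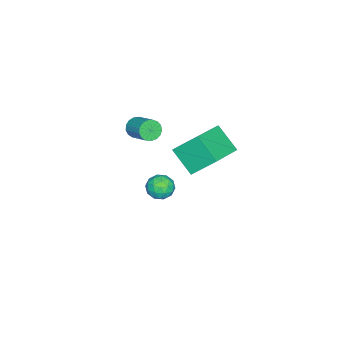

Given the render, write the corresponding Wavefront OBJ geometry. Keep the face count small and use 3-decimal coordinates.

v -0.782 2.46 1.524
v -1.276 1.244 2.604
v -1.052 3.669 2.759
v -1.547 2.453 3.84
v 1.267 2.227 2.2
v 0.772 1.011 3.281
v 0.996 3.436 3.436
v 0.502 2.22 4.516
v -2.784 -0.574 -3.566
v -1.988 -0.505 -3.381
v -2.852 -1.695 -2.859
v -2.056 -1.626 -2.674
v -2.597 -1.095 -2.36
v -2.555 -0.403 -2.798
v -2.285 -1.797 -3.442
v -2.243 -1.105 -3.88
v -1.679 -1.261 -3.304
v -1.873 -0.828 -2.636
v -2.967 -1.372 -3.604
v -3.161 -0.939 -2.936
v -2.38 -0.441 -3.536
v -2.46 -1.759 -2.704
v -2.778 -1.447 -2.52
v -2.31 -1.406 -2.411
v -2.713 -0.381 -3.193
v -2.246 -0.341 -3.084
v -2.604 -0.687 -2.484
v -2.594 -1.859 -3.156
v -2.127 -1.819 -3.047
v -2.53 -0.794 -3.829
v -2.062 -0.753 -3.72
v -2.236 -1.513 -3.756
v -1.731 -0.845 -3.382
v -1.771 -1.504 -2.966
v -1.905 -1.605 -3.418
v -1.881 -1.198 -3.675
v -1.844 -0.59 -2.989
v -1.884 -1.249 -2.573
v -2.202 -0.937 -2.389
v -2.178 -0.53 -2.646
v -1.663 -1.035 -2.944
v -2.956 -0.951 -3.667
v -2.996 -1.61 -3.251
v -2.662 -1.67 -3.594
v -2.638 -1.263 -3.851
v -3.069 -0.696 -3.274
v -3.109 -1.355 -2.858
v -2.959 -1.002 -2.565
v -2.935 -0.595 -2.822
v -3.177 -1.165 -3.296
v -2.315 -2.337 1.42
v -2.029 -2.166 0.862
v -1.318 -1.072 1.562
v -1.605 -1.243 2.12
v -2.291 -1.998 0.866
v -1.58 -0.904 1.566
v -2.558 -1.908 0.997
v -1.848 -0.814 1.696
v -2.77 -1.916 1.224
v -2.06 -0.822 1.924
v -2.878 -2.02 1.497
v -2.167 -0.927 2.197
v -2.857 -2.197 1.752
v -2.146 -1.104 2.452
v -2.711 -2.406 1.931
v -2.001 -1.313 2.631
v -2.475 -2.599 1.993
v -1.765 -1.506 2.693
v -2.203 -2.732 1.924
v -1.492 -1.639 2.623
v -1.956 -2.774 1.739
v -1.245 -1.681 2.439
v -1.791 -2.717 1.482
v -1.081 -1.623 2.181
v -1.747 -2.572 1.21
v -1.036 -1.478 1.91
v -1.833 -2.373 0.986
v -1.122 -1.279 1.686
f 2 4 1
f 5 2 1
f 1 4 3
f 3 5 1
f 2 8 4
f 6 2 5
f 6 8 2
f 4 8 3
f 7 5 3
f 3 8 7
f 7 6 5
f 8 6 7
f 9 46 25
f 46 20 49
f 25 49 14
f 46 49 25
f 9 25 21
f 25 14 26
f 21 26 10
f 25 26 21
f 9 21 30
f 21 10 31
f 30 31 16
f 21 31 30
f 9 30 42
f 30 16 45
f 42 45 19
f 30 45 42
f 9 42 46
f 42 19 50
f 46 50 20
f 42 50 46
f 10 26 37
f 26 14 40
f 37 40 18
f 26 40 37
f 14 49 27
f 49 20 48
f 27 48 13
f 49 48 27
f 20 50 47
f 50 19 43
f 47 43 11
f 50 43 47
f 19 45 44
f 45 16 32
f 44 32 15
f 45 32 44
f 16 31 36
f 31 10 33
f 36 33 17
f 31 33 36
f 12 38 24
f 38 18 39
f 24 39 13
f 38 39 24
f 12 24 22
f 24 13 23
f 22 23 11
f 24 23 22
f 12 22 29
f 22 11 28
f 29 28 15
f 22 28 29
f 12 29 34
f 29 15 35
f 34 35 17
f 29 35 34
f 12 34 38
f 34 17 41
f 38 41 18
f 34 41 38
f 13 39 27
f 39 18 40
f 27 40 14
f 39 40 27
f 11 23 47
f 23 13 48
f 47 48 20
f 23 48 47
f 15 28 44
f 28 11 43
f 44 43 19
f 28 43 44
f 17 35 36
f 35 15 32
f 36 32 16
f 35 32 36
f 18 41 37
f 41 17 33
f 37 33 10
f 41 33 37
f 52 51 55
f 52 55 53
f 53 55 56
f 53 56 54
f 55 51 57
f 55 57 56
f 56 57 58
f 56 58 54
f 57 51 59
f 57 59 58
f 58 59 60
f 58 60 54
f 59 51 61
f 59 61 60
f 60 61 62
f 60 62 54
f 61 51 63
f 61 63 62
f 62 63 64
f 62 64 54
f 63 51 65
f 63 65 64
f 64 65 66
f 64 66 54
f 65 51 67
f 65 67 66
f 66 67 68
f 66 68 54
f 67 51 69
f 67 69 68
f 68 69 70
f 68 70 54
f 69 51 71
f 69 71 70
f 70 71 72
f 70 72 54
f 71 51 73
f 71 73 72
f 72 73 74
f 72 74 54
f 73 51 75
f 73 75 74
f 74 75 76
f 74 76 54
f 75 51 77
f 75 77 76
f 76 77 78
f 76 78 54
f 77 51 52
f 77 52 78
f 78 52 53
f 78 53 54



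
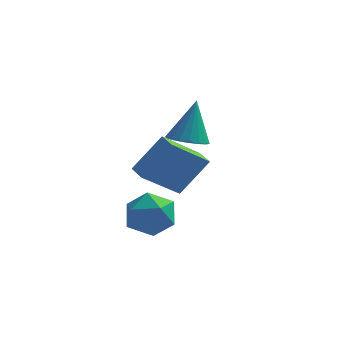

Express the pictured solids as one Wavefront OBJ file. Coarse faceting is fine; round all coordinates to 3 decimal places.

v -3.903 -1.922 -1.971
v -3.174 -2.288 -2.791
v -4.406 -3.692 -1.629
v -3.677 -4.058 -2.449
v -3.264 -3.608 -1.467
v -2.953 -2.514 -1.678
v -4.627 -3.466 -2.742
v -4.316 -2.372 -2.953
v -3.621 -3.242 -3.267
v -2.779 -3.33 -2.479
v -4.801 -2.65 -1.941
v -3.959 -2.738 -1.153
v -3.231 1.747 -0.461
v -2.308 1.751 -0.576
v -2.989 2.513 1.501
v -2.419 2.127 -0.709
v -2.691 2.428 -0.793
v -3.069 2.593 -0.811
v -3.48 2.592 -0.76
v -3.841 2.423 -0.65
v -4.082 2.12 -0.502
v -4.154 1.743 -0.346
v -4.043 1.368 -0.213
v -3.771 1.067 -0.129
v -3.392 0.901 -0.111
v -2.982 0.903 -0.162
v -2.62 1.071 -0.273
v -2.38 1.374 -0.42
v -3.203 -2.03 -1.028
v -4.487 -3.095 0.313
v -2.153 -1.369 0.502
v -3.436 -2.434 1.843
v -2.684 -2.726 -1.083
v -3.967 -3.791 0.258
v -1.633 -2.065 0.447
v -2.917 -3.13 1.788
f 1 12 6
f 1 6 2
f 1 2 8
f 1 8 11
f 1 11 12
f 2 6 10
f 6 12 5
f 12 11 3
f 11 8 7
f 8 2 9
f 4 10 5
f 4 5 3
f 4 3 7
f 4 7 9
f 4 9 10
f 5 10 6
f 3 5 12
f 7 3 11
f 9 7 8
f 10 9 2
f 14 13 16
f 14 16 15
f 16 13 17
f 16 17 15
f 17 13 18
f 17 18 15
f 18 13 19
f 18 19 15
f 19 13 20
f 19 20 15
f 20 13 21
f 20 21 15
f 21 13 22
f 21 22 15
f 22 13 23
f 22 23 15
f 23 13 24
f 23 24 15
f 24 13 25
f 24 25 15
f 25 13 26
f 25 26 15
f 26 13 27
f 26 27 15
f 27 13 28
f 27 28 15
f 28 13 14
f 28 14 15
f 30 32 29
f 33 30 29
f 29 32 31
f 31 33 29
f 30 36 32
f 34 30 33
f 34 36 30
f 32 36 31
f 35 33 31
f 31 36 35
f 35 34 33
f 36 34 35



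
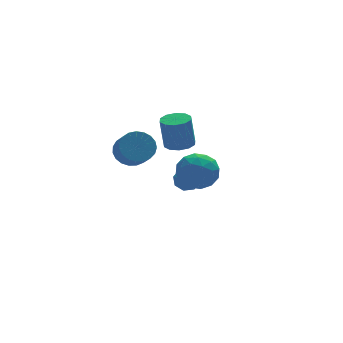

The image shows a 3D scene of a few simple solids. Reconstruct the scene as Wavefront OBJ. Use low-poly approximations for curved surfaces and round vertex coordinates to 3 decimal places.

v 1.48 3.607 0.536
v 2.159 4.025 0.598
v 1.959 4.092 2.345
v 1.28 3.673 2.284
v 1.787 4.345 0.543
v 1.587 4.412 2.29
v 1.297 4.384 0.486
v 1.097 4.451 2.233
v 0.877 4.125 0.448
v 0.678 4.192 2.195
v 0.688 3.669 0.443
v 0.488 3.736 2.191
v 0.801 3.188 0.475
v 0.601 3.255 2.222
v 1.173 2.868 0.53
v 0.973 2.935 2.277
v 1.663 2.829 0.587
v 1.463 2.896 2.334
v 2.082 3.088 0.625
v 1.883 3.155 2.372
v 2.272 3.544 0.629
v 2.072 3.611 2.377
v -0.855 -1.943 1.849
v -0.236 -1.353 2.531
v 0.596 -2.727 1.209
v 1.215 -2.137 1.891
v 0.557 -2.916 2.285
v -0.34 -2.431 2.681
v 0.7 -1.649 1.059
v -0.197 -1.164 1.455
v 0.725 -1.171 2.042
v 0.637 -1.954 2.8
v -0.277 -2.126 0.94
v -0.365 -2.909 1.698
v -0.673 -1.579 2.246
v 1.033 -2.501 1.494
v 0.646 -2.959 1.726
v 1.01 -2.612 2.126
v -0.734 -2.213 2.335
v -0.37 -1.866 2.735
v 0.096 -2.785 2.591
v 0.73 -2.214 1.005
v 1.094 -1.867 1.405
v -0.65 -1.468 1.614
v -0.286 -1.121 2.014
v 0.264 -1.295 1.149
v 0.256 -1.126 2.36
v 1.109 -1.587 1.984
v 0.806 -1.299 1.495
v 0.279 -1.015 1.727
v 0.204 -1.586 2.805
v 1.057 -2.047 2.429
v 0.67 -2.505 2.661
v 0.143 -2.22 2.894
v 0.769 -1.479 2.518
v -0.697 -2.033 1.311
v 0.156 -2.494 0.935
v 0.217 -1.86 0.846
v -0.31 -1.575 1.079
v -0.749 -2.493 1.756
v 0.104 -2.954 1.38
v 0.081 -3.065 2.013
v -0.446 -2.781 2.245
v -0.409 -2.601 1.222
v -0.794 4.308 0.141
v -0.355 3.771 -0.508
v -0.366 2.774 0.311
v -0.806 3.312 0.959
v -0.05 3.929 -0.312
v -0.061 2.932 0.507
v 0.126 4.152 -0.037
v 0.114 3.155 0.782
v 0.142 4.402 0.268
v 0.131 3.406 1.087
v -0.003 4.637 0.551
v -0.014 3.64 1.37
v -0.285 4.814 0.763
v -0.296 3.817 1.582
v -0.655 4.904 0.868
v -0.666 3.907 1.686
v -1.05 4.891 0.846
v -1.061 3.894 1.665
v -1.4 4.777 0.703
v -1.411 3.78 1.522
v -1.645 4.582 0.463
v -1.656 3.586 1.281
v -1.744 4.34 0.166
v -1.755 3.343 0.985
v -1.678 4.092 -0.134
v -1.689 3.096 0.685
v -1.459 3.882 -0.387
v -1.47 2.885 0.431
v -1.126 3.745 -0.549
v -1.137 2.749 0.27
v -0.735 3.706 -0.592
v -0.746 2.709 0.227
v 1.299 2.141 -1.168
v 1.862 1.737 -1.266
v 0.401 0.619 -0.052
v 1.9 2.038 -0.825
v 1.586 2.4 -0.585
v 1.103 2.61 -0.686
v 0.735 2.545 -1.071
v 0.698 2.243 -1.512
v 1.012 1.882 -1.752
v 1.494 1.672 -1.65
f 2 1 5
f 2 5 3
f 3 5 6
f 3 6 4
f 5 1 7
f 5 7 6
f 6 7 8
f 6 8 4
f 7 1 9
f 7 9 8
f 8 9 10
f 8 10 4
f 9 1 11
f 9 11 10
f 10 11 12
f 10 12 4
f 11 1 13
f 11 13 12
f 12 13 14
f 12 14 4
f 13 1 15
f 13 15 14
f 14 15 16
f 14 16 4
f 15 1 17
f 15 17 16
f 16 17 18
f 16 18 4
f 17 1 19
f 17 19 18
f 18 19 20
f 18 20 4
f 19 1 21
f 19 21 20
f 20 21 22
f 20 22 4
f 21 1 2
f 21 2 22
f 22 2 3
f 22 3 4
f 23 60 39
f 60 34 63
f 39 63 28
f 60 63 39
f 23 39 35
f 39 28 40
f 35 40 24
f 39 40 35
f 23 35 44
f 35 24 45
f 44 45 30
f 35 45 44
f 23 44 56
f 44 30 59
f 56 59 33
f 44 59 56
f 23 56 60
f 56 33 64
f 60 64 34
f 56 64 60
f 24 40 51
f 40 28 54
f 51 54 32
f 40 54 51
f 28 63 41
f 63 34 62
f 41 62 27
f 63 62 41
f 34 64 61
f 64 33 57
f 61 57 25
f 64 57 61
f 33 59 58
f 59 30 46
f 58 46 29
f 59 46 58
f 30 45 50
f 45 24 47
f 50 47 31
f 45 47 50
f 26 52 38
f 52 32 53
f 38 53 27
f 52 53 38
f 26 38 36
f 38 27 37
f 36 37 25
f 38 37 36
f 26 36 43
f 36 25 42
f 43 42 29
f 36 42 43
f 26 43 48
f 43 29 49
f 48 49 31
f 43 49 48
f 26 48 52
f 48 31 55
f 52 55 32
f 48 55 52
f 27 53 41
f 53 32 54
f 41 54 28
f 53 54 41
f 25 37 61
f 37 27 62
f 61 62 34
f 37 62 61
f 29 42 58
f 42 25 57
f 58 57 33
f 42 57 58
f 31 49 50
f 49 29 46
f 50 46 30
f 49 46 50
f 32 55 51
f 55 31 47
f 51 47 24
f 55 47 51
f 66 65 69
f 66 69 67
f 67 69 70
f 67 70 68
f 69 65 71
f 69 71 70
f 70 71 72
f 70 72 68
f 71 65 73
f 71 73 72
f 72 73 74
f 72 74 68
f 73 65 75
f 73 75 74
f 74 75 76
f 74 76 68
f 75 65 77
f 75 77 76
f 76 77 78
f 76 78 68
f 77 65 79
f 77 79 78
f 78 79 80
f 78 80 68
f 79 65 81
f 79 81 80
f 80 81 82
f 80 82 68
f 81 65 83
f 81 83 82
f 82 83 84
f 82 84 68
f 83 65 85
f 83 85 84
f 84 85 86
f 84 86 68
f 85 65 87
f 85 87 86
f 86 87 88
f 86 88 68
f 87 65 89
f 87 89 88
f 88 89 90
f 88 90 68
f 89 65 91
f 89 91 90
f 90 91 92
f 90 92 68
f 91 65 93
f 91 93 92
f 92 93 94
f 92 94 68
f 93 65 95
f 93 95 94
f 94 95 96
f 94 96 68
f 95 65 66
f 95 66 96
f 96 66 67
f 96 67 68
f 98 97 100
f 98 100 99
f 100 97 101
f 100 101 99
f 101 97 102
f 101 102 99
f 102 97 103
f 102 103 99
f 103 97 104
f 103 104 99
f 104 97 105
f 104 105 99
f 105 97 106
f 105 106 99
f 106 97 98
f 106 98 99



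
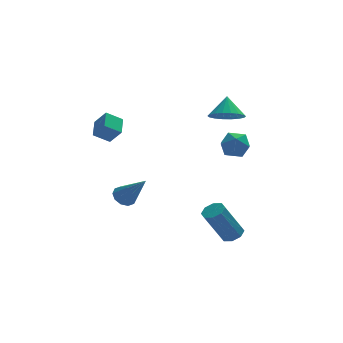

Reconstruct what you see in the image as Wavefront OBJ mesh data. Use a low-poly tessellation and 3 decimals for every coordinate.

v 3.403 1.705 1.422
v 4.144 2.139 0.97
v 3.597 2.475 2.478
v 3.805 2.382 0.855
v 3.388 2.49 0.853
v 2.973 2.444 0.963
v 2.643 2.25 1.164
v 2.464 1.949 1.417
v 2.471 1.6 1.67
v 2.663 1.272 1.875
v 3.001 1.029 1.99
v 3.419 0.92 1.992
v 3.833 0.967 1.882
v 4.163 1.16 1.68
v 4.342 1.461 1.428
v 4.335 1.811 1.175
v -3.907 -1.068 2.114
v -3.403 -1.486 2.896
v -3.647 -0.028 2.503
v -3.143 -0.447 3.285
v -3.077 -1.073 1.575
v -2.573 -1.492 2.357
v -2.817 -0.034 1.964
v -2.313 -0.452 2.746
v 2.358 -1.478 1.16
v 3.169 -1.305 1.397
v 2.671 -2.835 1.083
v 3.482 -2.662 1.32
v 2.838 -2.568 1.886
v 2.645 -1.729 1.933
v 3.195 -2.411 0.547
v 3.002 -1.572 0.594
v 3.686 -1.881 1.018
v 3.466 -1.978 1.845
v 2.374 -2.162 0.635
v 2.154 -2.259 1.462
v 2.455 -3.609 -4.123
v 2.993 -3.82 -3.848
v 1.964 -4.021 -1.983
v 1.425 -3.811 -2.257
v 2.947 -3.333 -3.821
v 1.918 -3.534 -1.956
v 2.612 -3.008 -3.971
v 1.583 -3.209 -2.105
v 2.185 -3.035 -4.209
v 1.156 -3.236 -2.344
v 1.916 -3.399 -4.397
v 0.887 -3.6 -2.532
v 1.962 -3.886 -4.424
v 0.933 -4.087 -2.559
v 2.297 -4.211 -4.275
v 1.268 -4.412 -2.409
v 2.724 -4.184 -4.036
v 1.695 -4.385 -2.171
v -2.174 0.174 -2.962
v -1.743 -0.112 -3.405
v -1.306 -0.974 -1.378
v -1.562 0.236 -3.252
v -1.614 0.559 -2.989
v -1.88 0.736 -2.716
v -2.259 0.697 -2.537
v -2.604 0.459 -2.52
v -2.786 0.112 -2.672
v -2.733 -0.212 -2.935
v -2.467 -0.388 -3.209
v -2.089 -0.35 -3.388
f 2 1 4
f 2 4 3
f 4 1 5
f 4 5 3
f 5 1 6
f 5 6 3
f 6 1 7
f 6 7 3
f 7 1 8
f 7 8 3
f 8 1 9
f 8 9 3
f 9 1 10
f 9 10 3
f 10 1 11
f 10 11 3
f 11 1 12
f 11 12 3
f 12 1 13
f 12 13 3
f 13 1 14
f 13 14 3
f 14 1 15
f 14 15 3
f 15 1 16
f 15 16 3
f 16 1 2
f 16 2 3
f 18 20 17
f 21 18 17
f 17 20 19
f 19 21 17
f 18 24 20
f 22 18 21
f 22 24 18
f 20 24 19
f 23 21 19
f 19 24 23
f 23 22 21
f 24 22 23
f 25 36 30
f 25 30 26
f 25 26 32
f 25 32 35
f 25 35 36
f 26 30 34
f 30 36 29
f 36 35 27
f 35 32 31
f 32 26 33
f 28 34 29
f 28 29 27
f 28 27 31
f 28 31 33
f 28 33 34
f 29 34 30
f 27 29 36
f 31 27 35
f 33 31 32
f 34 33 26
f 38 37 41
f 38 41 39
f 39 41 42
f 39 42 40
f 41 37 43
f 41 43 42
f 42 43 44
f 42 44 40
f 43 37 45
f 43 45 44
f 44 45 46
f 44 46 40
f 45 37 47
f 45 47 46
f 46 47 48
f 46 48 40
f 47 37 49
f 47 49 48
f 48 49 50
f 48 50 40
f 49 37 51
f 49 51 50
f 50 51 52
f 50 52 40
f 51 37 53
f 51 53 52
f 52 53 54
f 52 54 40
f 53 37 38
f 53 38 54
f 54 38 39
f 54 39 40
f 56 55 58
f 56 58 57
f 58 55 59
f 58 59 57
f 59 55 60
f 59 60 57
f 60 55 61
f 60 61 57
f 61 55 62
f 61 62 57
f 62 55 63
f 62 63 57
f 63 55 64
f 63 64 57
f 64 55 65
f 64 65 57
f 65 55 66
f 65 66 57
f 66 55 56
f 66 56 57



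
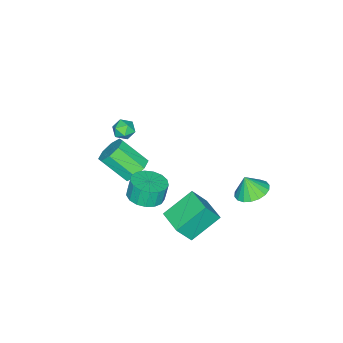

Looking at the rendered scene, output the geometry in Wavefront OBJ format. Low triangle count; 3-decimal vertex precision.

v 0.114 -0.308 -2.794
v 1.086 -0.209 -2.581
v 0.838 -0.114 -1.493
v -0.134 -0.212 -1.706
v 0.939 0.24 -2.654
v 0.69 0.336 -1.566
v 0.603 0.564 -2.759
v 0.354 0.659 -1.671
v 0.154 0.689 -2.872
v -0.094 0.784 -1.784
v -0.303 0.585 -2.967
v -0.551 0.68 -1.879
v -0.665 0.276 -3.023
v -0.913 0.371 -1.935
v -0.848 -0.166 -3.026
v -1.097 -0.071 -1.938
v -0.811 -0.64 -2.976
v -1.059 -0.545 -1.888
v -0.562 -1.039 -2.884
v -0.81 -0.944 -1.797
v -0.158 -1.27 -2.772
v -0.406 -1.174 -1.684
v 0.308 -1.28 -2.665
v 0.06 -1.185 -1.577
v 0.73 -1.068 -2.587
v 0.482 -0.973 -1.499
v 1.011 -0.681 -2.557
v 0.762 -0.586 -1.469
v -1.266 -1.752 -2.607
v -0.4 -1.755 -2.813
v -0.108 -3.152 -1.558
v -0.974 -3.148 -1.353
v -0.545 -1.327 -2.303
v -0.253 -2.724 -1.048
v -1.113 -1.148 -1.971
v -0.821 -2.545 -0.717
v -1.77 -1.323 -2.012
v -1.478 -2.719 -0.758
v -2.132 -1.748 -2.402
v -1.84 -3.145 -1.147
v -1.987 -2.176 -2.912
v -1.695 -3.573 -1.657
v -1.419 -2.355 -3.243
v -1.127 -3.752 -1.989
v -0.762 -2.181 -3.202
v -0.47 -3.577 -1.948
v -1.266 -1.931 1.488
v -0.847 -1.491 1.225
v -0.613 -2.729 1.195
v -0.194 -2.289 0.932
v -0.272 -2.319 1.589
v -0.676 -1.826 1.77
v -0.784 -2.394 0.65
v -1.188 -1.901 0.831
v -0.549 -1.777 0.707
v -0.233 -1.731 1.287
v -1.227 -2.489 1.133
v -0.911 -2.443 1.713
v 0.612 1.076 -3.068
v -0.829 1.9 -1.952
v -0.054 1.561 -4.286
v -1.495 2.385 -3.17
v 1.415 2.375 -2.99
v -0.026 3.199 -1.874
v 0.749 2.86 -4.208
v -0.692 3.684 -3.092
v -3.452 3.918 -3.219
v -2.883 4.663 -2.972
v -3.368 3.502 -2.161
v -3.279 4.811 -2.882
v -3.709 4.781 -2.859
v -4.088 4.581 -2.908
v -4.342 4.249 -3.018
v -4.419 3.851 -3.168
v -4.304 3.467 -3.328
v -4.021 3.172 -3.467
v -3.625 3.025 -3.556
v -3.195 3.054 -3.579
v -2.816 3.255 -3.53
v -2.563 3.587 -3.42
v -2.486 3.984 -3.27
v -2.6 4.368 -3.11
f 2 1 5
f 2 5 3
f 3 5 6
f 3 6 4
f 5 1 7
f 5 7 6
f 6 7 8
f 6 8 4
f 7 1 9
f 7 9 8
f 8 9 10
f 8 10 4
f 9 1 11
f 9 11 10
f 10 11 12
f 10 12 4
f 11 1 13
f 11 13 12
f 12 13 14
f 12 14 4
f 13 1 15
f 13 15 14
f 14 15 16
f 14 16 4
f 15 1 17
f 15 17 16
f 16 17 18
f 16 18 4
f 17 1 19
f 17 19 18
f 18 19 20
f 18 20 4
f 19 1 21
f 19 21 20
f 20 21 22
f 20 22 4
f 21 1 23
f 21 23 22
f 22 23 24
f 22 24 4
f 23 1 25
f 23 25 24
f 24 25 26
f 24 26 4
f 25 1 27
f 25 27 26
f 26 27 28
f 26 28 4
f 27 1 2
f 27 2 28
f 28 2 3
f 28 3 4
f 30 29 33
f 30 33 31
f 31 33 34
f 31 34 32
f 33 29 35
f 33 35 34
f 34 35 36
f 34 36 32
f 35 29 37
f 35 37 36
f 36 37 38
f 36 38 32
f 37 29 39
f 37 39 38
f 38 39 40
f 38 40 32
f 39 29 41
f 39 41 40
f 40 41 42
f 40 42 32
f 41 29 43
f 41 43 42
f 42 43 44
f 42 44 32
f 43 29 45
f 43 45 44
f 44 45 46
f 44 46 32
f 45 29 30
f 45 30 46
f 46 30 31
f 46 31 32
f 47 58 52
f 47 52 48
f 47 48 54
f 47 54 57
f 47 57 58
f 48 52 56
f 52 58 51
f 58 57 49
f 57 54 53
f 54 48 55
f 50 56 51
f 50 51 49
f 50 49 53
f 50 53 55
f 50 55 56
f 51 56 52
f 49 51 58
f 53 49 57
f 55 53 54
f 56 55 48
f 60 62 59
f 63 60 59
f 59 62 61
f 61 63 59
f 60 66 62
f 64 60 63
f 64 66 60
f 62 66 61
f 65 63 61
f 61 66 65
f 65 64 63
f 66 64 65
f 68 67 70
f 68 70 69
f 70 67 71
f 70 71 69
f 71 67 72
f 71 72 69
f 72 67 73
f 72 73 69
f 73 67 74
f 73 74 69
f 74 67 75
f 74 75 69
f 75 67 76
f 75 76 69
f 76 67 77
f 76 77 69
f 77 67 78
f 77 78 69
f 78 67 79
f 78 79 69
f 79 67 80
f 79 80 69
f 80 67 81
f 80 81 69
f 81 67 82
f 81 82 69
f 82 67 68
f 82 68 69



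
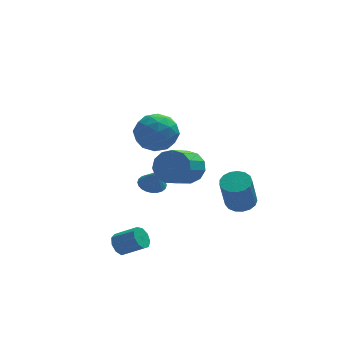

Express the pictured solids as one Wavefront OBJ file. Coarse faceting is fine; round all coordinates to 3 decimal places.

v -3.101 -2.802 -4.011
v -2.801 -3.015 -4.582
v -1.758 -3.532 -3.841
v -2.059 -3.318 -3.269
v -2.66 -2.584 -4.48
v -1.617 -3.101 -3.739
v -2.726 -2.254 -4.158
v -1.683 -2.771 -3.417
v -2.967 -2.181 -3.767
v -1.924 -2.698 -3.026
v -3.271 -2.398 -3.49
v -2.228 -2.915 -2.749
v -3.496 -2.804 -3.457
v -2.453 -3.321 -2.716
v -3.536 -3.209 -3.683
v -2.493 -3.725 -2.941
v -3.373 -3.423 -4.062
v -2.33 -3.94 -3.32
v -3.083 -3.346 -4.417
v -2.04 -3.863 -3.676
v -0.534 2.914 -3.45
v 0.228 2.825 -3.593
v -0.366 2.546 -2.33
v 0.218 3.114 -3.497
v 0.095 3.372 -3.393
v -0.124 3.56 -3.299
v -0.406 3.65 -3.227
v -0.707 3.628 -3.189
v -0.982 3.497 -3.191
v -1.189 3.278 -3.232
v -1.296 3.003 -3.306
v -1.286 2.714 -3.402
v -1.163 2.456 -3.506
v -0.944 2.268 -3.601
v -0.662 2.177 -3.672
v -0.361 2.2 -3.71
v -0.086 2.33 -3.709
v 0.121 2.55 -3.667
v -1.834 -0.237 2.493
v -0.732 0.235 2.717
v -1.108 -2.055 2.743
v -0.006 -1.583 2.967
v -0.911 -1.426 3.769
v -1.36 -0.302 3.615
v -0.48 -1.518 1.845
v -0.929 -0.394 1.691
v 0.105 -0.557 2.317
v -0.161 -0.5 3.506
v -1.679 -1.32 1.954
v -1.945 -1.263 3.143
v -1.347 0.159 2.583
v -0.493 -1.979 2.877
v -1.025 -1.886 3.348
v -0.377 -1.609 3.48
v -1.716 -0.157 3.111
v -1.068 0.12 3.243
v -1.173 -0.856 3.861
v -0.772 -1.94 2.217
v -0.124 -1.663 2.349
v -1.463 -0.211 1.98
v -0.815 0.066 2.112
v -0.667 -0.964 1.599
v -0.207 -0.03 2.48
v 0.22 -1.098 2.627
v -0.059 -1.06 1.967
v -0.323 -0.399 1.877
v -0.364 0.004 3.179
v 0.063 -1.065 3.325
v -0.469 -0.972 3.797
v -0.733 -0.312 3.706
v 0.128 -0.462 2.943
v -1.903 -0.755 2.135
v -1.476 -1.824 2.281
v -1.107 -1.508 1.754
v -1.371 -0.848 1.663
v -2.06 -0.722 2.833
v -1.633 -1.79 2.98
v -1.517 -1.421 3.583
v -1.781 -0.76 3.493
v -1.968 -1.358 2.517
v 3.157 -2.046 -2.028
v 3.928 -1.881 -1.804
v 3.514 -2.469 0.052
v 2.743 -2.634 -0.172
v 3.737 -1.544 -1.739
v 3.324 -2.132 0.116
v 3.414 -1.322 -1.741
v 3 -1.91 0.115
v 3.031 -1.266 -1.809
v 2.617 -1.854 0.047
v 2.677 -1.389 -1.926
v 2.264 -1.977 -0.071
v 2.433 -1.662 -2.067
v 2.02 -2.25 -0.212
v 2.355 -2.023 -2.199
v 1.942 -2.611 -0.344
v 2.461 -2.39 -2.292
v 2.047 -2.978 -0.436
v 2.726 -2.677 -2.324
v 2.312 -3.266 -0.468
v 3.089 -2.821 -2.288
v 2.676 -3.409 -0.433
v 3.468 -2.786 -2.193
v 3.055 -3.374 -0.337
v 3.776 -2.582 -2.06
v 3.363 -3.17 -0.204
v 3.942 -2.256 -1.919
v 3.529 -2.844 -0.064
v 0.633 -0.742 -0.068
v 1.473 -1.337 -0.029
v 0.467 -2.693 0.947
v -0.373 -2.098 0.908
v 1.486 -1.004 0.446
v 0.48 -2.36 1.423
v 1.228 -0.588 0.758
v 0.222 -1.944 1.735
v 0.781 -0.221 0.808
v -0.224 -1.577 1.784
v 0.287 -0.019 0.579
v -0.718 -1.375 1.556
v -0.097 -0.047 0.145
v -1.102 -1.403 1.122
v -0.25 -0.296 -0.357
v -1.255 -1.652 0.62
v -0.122 -0.686 -0.767
v -1.127 -2.042 0.209
v 0.245 -1.094 -0.955
v -0.76 -2.45 0.021
v 0.736 -1.39 -0.862
v -0.27 -2.746 0.114
v 1.193 -1.481 -0.517
v 0.188 -2.837 0.46
f 2 1 5
f 2 5 3
f 3 5 6
f 3 6 4
f 5 1 7
f 5 7 6
f 6 7 8
f 6 8 4
f 7 1 9
f 7 9 8
f 8 9 10
f 8 10 4
f 9 1 11
f 9 11 10
f 10 11 12
f 10 12 4
f 11 1 13
f 11 13 12
f 12 13 14
f 12 14 4
f 13 1 15
f 13 15 14
f 14 15 16
f 14 16 4
f 15 1 17
f 15 17 16
f 16 17 18
f 16 18 4
f 17 1 19
f 17 19 18
f 18 19 20
f 18 20 4
f 19 1 2
f 19 2 20
f 20 2 3
f 20 3 4
f 22 21 24
f 22 24 23
f 24 21 25
f 24 25 23
f 25 21 26
f 25 26 23
f 26 21 27
f 26 27 23
f 27 21 28
f 27 28 23
f 28 21 29
f 28 29 23
f 29 21 30
f 29 30 23
f 30 21 31
f 30 31 23
f 31 21 32
f 31 32 23
f 32 21 33
f 32 33 23
f 33 21 34
f 33 34 23
f 34 21 35
f 34 35 23
f 35 21 36
f 35 36 23
f 36 21 37
f 36 37 23
f 37 21 38
f 37 38 23
f 38 21 22
f 38 22 23
f 39 76 55
f 76 50 79
f 55 79 44
f 76 79 55
f 39 55 51
f 55 44 56
f 51 56 40
f 55 56 51
f 39 51 60
f 51 40 61
f 60 61 46
f 51 61 60
f 39 60 72
f 60 46 75
f 72 75 49
f 60 75 72
f 39 72 76
f 72 49 80
f 76 80 50
f 72 80 76
f 40 56 67
f 56 44 70
f 67 70 48
f 56 70 67
f 44 79 57
f 79 50 78
f 57 78 43
f 79 78 57
f 50 80 77
f 80 49 73
f 77 73 41
f 80 73 77
f 49 75 74
f 75 46 62
f 74 62 45
f 75 62 74
f 46 61 66
f 61 40 63
f 66 63 47
f 61 63 66
f 42 68 54
f 68 48 69
f 54 69 43
f 68 69 54
f 42 54 52
f 54 43 53
f 52 53 41
f 54 53 52
f 42 52 59
f 52 41 58
f 59 58 45
f 52 58 59
f 42 59 64
f 59 45 65
f 64 65 47
f 59 65 64
f 42 64 68
f 64 47 71
f 68 71 48
f 64 71 68
f 43 69 57
f 69 48 70
f 57 70 44
f 69 70 57
f 41 53 77
f 53 43 78
f 77 78 50
f 53 78 77
f 45 58 74
f 58 41 73
f 74 73 49
f 58 73 74
f 47 65 66
f 65 45 62
f 66 62 46
f 65 62 66
f 48 71 67
f 71 47 63
f 67 63 40
f 71 63 67
f 82 81 85
f 82 85 83
f 83 85 86
f 83 86 84
f 85 81 87
f 85 87 86
f 86 87 88
f 86 88 84
f 87 81 89
f 87 89 88
f 88 89 90
f 88 90 84
f 89 81 91
f 89 91 90
f 90 91 92
f 90 92 84
f 91 81 93
f 91 93 92
f 92 93 94
f 92 94 84
f 93 81 95
f 93 95 94
f 94 95 96
f 94 96 84
f 95 81 97
f 95 97 96
f 96 97 98
f 96 98 84
f 97 81 99
f 97 99 98
f 98 99 100
f 98 100 84
f 99 81 101
f 99 101 100
f 100 101 102
f 100 102 84
f 101 81 103
f 101 103 102
f 102 103 104
f 102 104 84
f 103 81 105
f 103 105 104
f 104 105 106
f 104 106 84
f 105 81 107
f 105 107 106
f 106 107 108
f 106 108 84
f 107 81 82
f 107 82 108
f 108 82 83
f 108 83 84
f 110 109 113
f 110 113 111
f 111 113 114
f 111 114 112
f 113 109 115
f 113 115 114
f 114 115 116
f 114 116 112
f 115 109 117
f 115 117 116
f 116 117 118
f 116 118 112
f 117 109 119
f 117 119 118
f 118 119 120
f 118 120 112
f 119 109 121
f 119 121 120
f 120 121 122
f 120 122 112
f 121 109 123
f 121 123 122
f 122 123 124
f 122 124 112
f 123 109 125
f 123 125 124
f 124 125 126
f 124 126 112
f 125 109 127
f 125 127 126
f 126 127 128
f 126 128 112
f 127 109 129
f 127 129 128
f 128 129 130
f 128 130 112
f 129 109 131
f 129 131 130
f 130 131 132
f 130 132 112
f 131 109 110
f 131 110 132
f 132 110 111
f 132 111 112



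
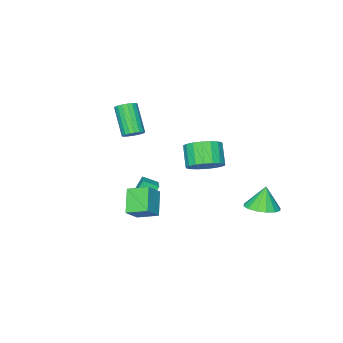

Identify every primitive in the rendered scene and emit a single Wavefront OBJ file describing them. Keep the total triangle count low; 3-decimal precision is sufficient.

v 2.668 1.249 -2.936
v 1.918 0.508 -1.868
v 2.175 2.27 -2.574
v 1.425 1.529 -1.506
v 3.535 1.411 -2.214
v 2.785 0.67 -1.146
v 3.042 2.432 -1.852
v 2.292 1.691 -0.784
v 0.185 -1.755 0.794
v 0.747 -1.731 0.971
v 0.317 -2.78 2.483
v -0.245 -2.805 2.306
v 0.64 -1.52 1.087
v 0.21 -2.57 2.599
v 0.443 -1.357 1.144
v 0.013 -2.406 2.656
v 0.195 -1.272 1.132
v -0.235 -2.321 2.644
v -0.055 -1.283 1.053
v -0.485 -2.332 2.565
v -0.258 -1.388 0.923
v -0.688 -2.437 2.435
v -0.373 -1.565 0.767
v -0.803 -2.614 2.279
v -0.377 -1.78 0.617
v -0.807 -2.829 2.129
v -0.27 -1.99 0.501
v -0.7 -3.04 2.013
v -0.073 -2.154 0.444
v -0.503 -3.203 1.956
v 0.175 -2.239 0.456
v -0.255 -3.288 1.968
v 0.425 -2.228 0.535
v -0.005 -3.277 2.047
v 0.628 -2.123 0.665
v 0.198 -3.172 2.177
v 0.743 -1.946 0.821
v 0.313 -2.995 2.333
v -2.639 0.48 -1.642
v -1.794 -0.073 -1.618
v -2.297 -0.794 -0.515
v -3.141 -0.24 -0.538
v -1.695 0.272 -1.348
v -2.197 -0.448 -0.245
v -1.783 0.658 -1.136
v -2.285 -0.062 -0.032
v -2.04 1.009 -1.024
v -2.543 0.289 0.08
v -2.416 1.256 -1.034
v -2.919 0.535 0.069
v -2.836 1.348 -1.165
v -3.339 0.628 -0.061
v -3.217 1.269 -1.39
v -3.719 0.549 -0.287
v -3.483 1.034 -1.665
v -3.986 0.313 -0.562
v -3.583 0.688 -1.935
v -4.085 -0.032 -0.832
v -3.495 0.302 -2.148
v -3.997 -0.418 -1.044
v -3.237 -0.049 -2.26
v -3.74 -0.769 -1.156
v -2.861 -0.295 -2.249
v -3.364 -1.016 -1.146
v -2.441 -0.388 -2.119
v -2.944 -1.108 -1.015
v -2.061 -0.309 -1.893
v -2.563 -1.029 -0.79
v -3.826 3.331 -3.905
v -2.904 3.267 -3.683
v -4.154 3.269 -2.555
v -3.002 3.749 -3.685
v -3.32 4.119 -3.745
v -3.774 4.278 -3.848
v -4.242 4.183 -3.966
v -4.598 3.86 -4.068
v -4.748 3.395 -4.126
v -4.65 2.913 -4.124
v -4.332 2.543 -4.064
v -3.878 2.384 -3.961
v -3.41 2.479 -3.843
v -3.054 2.803 -3.741
v -0.197 -1.506 -4.541
v -1.092 -1.337 -2.953
v 0.588 -0.583 -4.197
v -0.306 -0.414 -2.609
v 0.346 -2.106 -4.171
v -0.548 -1.937 -2.583
v 1.132 -1.183 -3.827
v 0.237 -1.014 -2.239
f 2 4 1
f 5 2 1
f 1 4 3
f 3 5 1
f 2 8 4
f 6 2 5
f 6 8 2
f 4 8 3
f 7 5 3
f 3 8 7
f 7 6 5
f 8 6 7
f 10 9 13
f 10 13 11
f 11 13 14
f 11 14 12
f 13 9 15
f 13 15 14
f 14 15 16
f 14 16 12
f 15 9 17
f 15 17 16
f 16 17 18
f 16 18 12
f 17 9 19
f 17 19 18
f 18 19 20
f 18 20 12
f 19 9 21
f 19 21 20
f 20 21 22
f 20 22 12
f 21 9 23
f 21 23 22
f 22 23 24
f 22 24 12
f 23 9 25
f 23 25 24
f 24 25 26
f 24 26 12
f 25 9 27
f 25 27 26
f 26 27 28
f 26 28 12
f 27 9 29
f 27 29 28
f 28 29 30
f 28 30 12
f 29 9 31
f 29 31 30
f 30 31 32
f 30 32 12
f 31 9 33
f 31 33 32
f 32 33 34
f 32 34 12
f 33 9 35
f 33 35 34
f 34 35 36
f 34 36 12
f 35 9 37
f 35 37 36
f 36 37 38
f 36 38 12
f 37 9 10
f 37 10 38
f 38 10 11
f 38 11 12
f 40 39 43
f 40 43 41
f 41 43 44
f 41 44 42
f 43 39 45
f 43 45 44
f 44 45 46
f 44 46 42
f 45 39 47
f 45 47 46
f 46 47 48
f 46 48 42
f 47 39 49
f 47 49 48
f 48 49 50
f 48 50 42
f 49 39 51
f 49 51 50
f 50 51 52
f 50 52 42
f 51 39 53
f 51 53 52
f 52 53 54
f 52 54 42
f 53 39 55
f 53 55 54
f 54 55 56
f 54 56 42
f 55 39 57
f 55 57 56
f 56 57 58
f 56 58 42
f 57 39 59
f 57 59 58
f 58 59 60
f 58 60 42
f 59 39 61
f 59 61 60
f 60 61 62
f 60 62 42
f 61 39 63
f 61 63 62
f 62 63 64
f 62 64 42
f 63 39 65
f 63 65 64
f 64 65 66
f 64 66 42
f 65 39 67
f 65 67 66
f 66 67 68
f 66 68 42
f 67 39 40
f 67 40 68
f 68 40 41
f 68 41 42
f 70 69 72
f 70 72 71
f 72 69 73
f 72 73 71
f 73 69 74
f 73 74 71
f 74 69 75
f 74 75 71
f 75 69 76
f 75 76 71
f 76 69 77
f 76 77 71
f 77 69 78
f 77 78 71
f 78 69 79
f 78 79 71
f 79 69 80
f 79 80 71
f 80 69 81
f 80 81 71
f 81 69 82
f 81 82 71
f 82 69 70
f 82 70 71
f 84 86 83
f 87 84 83
f 83 86 85
f 85 87 83
f 84 90 86
f 88 84 87
f 88 90 84
f 86 90 85
f 89 87 85
f 85 90 89
f 89 88 87
f 90 88 89

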